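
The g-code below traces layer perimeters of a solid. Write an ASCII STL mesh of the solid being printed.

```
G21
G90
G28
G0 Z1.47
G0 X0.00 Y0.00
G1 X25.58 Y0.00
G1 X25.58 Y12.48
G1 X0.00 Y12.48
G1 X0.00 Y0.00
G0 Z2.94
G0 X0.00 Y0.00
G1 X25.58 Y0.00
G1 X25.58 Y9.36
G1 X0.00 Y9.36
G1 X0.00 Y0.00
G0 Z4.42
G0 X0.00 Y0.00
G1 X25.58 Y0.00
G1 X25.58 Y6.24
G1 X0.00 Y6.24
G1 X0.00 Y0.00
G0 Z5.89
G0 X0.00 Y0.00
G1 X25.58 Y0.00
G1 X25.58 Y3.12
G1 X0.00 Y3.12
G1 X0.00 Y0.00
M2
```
solid part
  facet normal 0.0000 0.0000 -1.0000
    outer loop
      vertex 25.58 15.60 0.00
      vertex 25.58 0.00 0.00
      vertex 0.00 0.00 0.00
    endloop
  endfacet
  facet normal 0.0000 0.0000 -1.0000
    outer loop
      vertex 0.00 15.60 0.00
      vertex 25.58 15.60 0.00
      vertex 0.00 0.00 0.00
    endloop
  endfacet
  facet normal 0.0000 -1.0000 0.0000
    outer loop
      vertex 0.00 0.00 0.00
      vertex 25.58 0.00 0.00
      vertex 25.58 0.00 7.36
    endloop
  endfacet
  facet normal 0.0000 -1.0000 0.0000
    outer loop
      vertex 0.00 0.00 0.00
      vertex 25.58 0.00 7.36
      vertex 0.00 0.00 7.36
    endloop
  endfacet
  facet normal 0.0000 0.4267 0.9044
    outer loop
      vertex 0.00 0.00 7.36
      vertex 25.58 0.00 7.36
      vertex 25.58 15.60 0.00
    endloop
  endfacet
  facet normal 0.0000 0.4267 0.9044
    outer loop
      vertex 0.00 0.00 7.36
      vertex 25.58 15.60 0.00
      vertex 0.00 15.60 0.00
    endloop
  endfacet
  facet normal -1.0000 0.0000 0.0000
    outer loop
      vertex 0.00 0.00 7.36
      vertex 0.00 15.60 0.00
      vertex 0.00 0.00 0.00
    endloop
  endfacet
  facet normal 1.0000 0.0000 0.0000
    outer loop
      vertex 25.58 0.00 0.00
      vertex 25.58 15.60 0.00
      vertex 25.58 0.00 7.36
    endloop
  endfacet
endsolid part

The G0 Z moves step by Δz≈1.47 mm. The G1 loops shrink linearly with z, so the solid tapers from its base footprint up to z≈7.36. Closing with a flat bottom cap and the tapered top and triangulating gives 8 facets — a wedge (ramp): 25.6 × 15.6 mm base, rising to 7.36 mm along the y=0 edge and sloping linearly to z=0 at y=15.6.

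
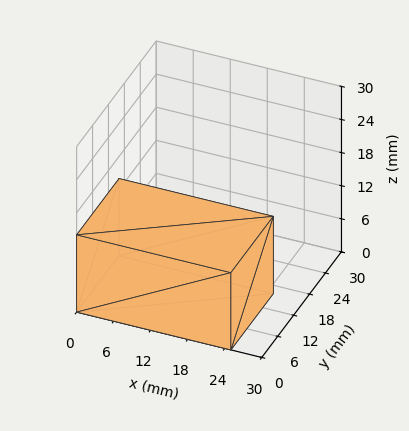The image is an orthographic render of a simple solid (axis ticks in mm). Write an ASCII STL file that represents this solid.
Reading the render: the shape is a rectangular box, roughly 25 × 16 mm footprint and 14 mm tall (dimensions read to the nearest mm from the axis ticks). For the STL, each face is triangulated and given an outward normal.

solid part
  facet normal 0.0000 0.0000 -1.0000
    outer loop
      vertex 25.000 16.000 0.000
      vertex 25.000 0.000 0.000
      vertex 0.000 0.000 0.000
    endloop
  endfacet
  facet normal 0.0000 0.0000 -1.0000
    outer loop
      vertex 0.000 16.000 0.000
      vertex 25.000 16.000 0.000
      vertex 0.000 0.000 0.000
    endloop
  endfacet
  facet normal 0.0000 0.0000 1.0000
    outer loop
      vertex 0.000 0.000 14.000
      vertex 25.000 0.000 14.000
      vertex 25.000 16.000 14.000
    endloop
  endfacet
  facet normal 0.0000 0.0000 1.0000
    outer loop
      vertex 0.000 0.000 14.000
      vertex 25.000 16.000 14.000
      vertex 0.000 16.000 14.000
    endloop
  endfacet
  facet normal 0.0000 -1.0000 0.0000
    outer loop
      vertex 0.000 0.000 0.000
      vertex 25.000 0.000 0.000
      vertex 25.000 0.000 14.000
    endloop
  endfacet
  facet normal 0.0000 -1.0000 0.0000
    outer loop
      vertex 0.000 0.000 0.000
      vertex 25.000 0.000 14.000
      vertex 0.000 0.000 14.000
    endloop
  endfacet
  facet normal 0.0000 1.0000 0.0000
    outer loop
      vertex 25.000 16.000 14.000
      vertex 25.000 16.000 0.000
      vertex 0.000 16.000 0.000
    endloop
  endfacet
  facet normal 0.0000 1.0000 0.0000
    outer loop
      vertex 0.000 16.000 14.000
      vertex 25.000 16.000 14.000
      vertex 0.000 16.000 0.000
    endloop
  endfacet
  facet normal -1.0000 0.0000 0.0000
    outer loop
      vertex 0.000 16.000 14.000
      vertex 0.000 16.000 0.000
      vertex 0.000 0.000 0.000
    endloop
  endfacet
  facet normal -1.0000 0.0000 0.0000
    outer loop
      vertex 0.000 0.000 14.000
      vertex 0.000 16.000 14.000
      vertex 0.000 0.000 0.000
    endloop
  endfacet
  facet normal 1.0000 0.0000 0.0000
    outer loop
      vertex 25.000 0.000 0.000
      vertex 25.000 16.000 0.000
      vertex 25.000 16.000 14.000
    endloop
  endfacet
  facet normal 1.0000 0.0000 0.0000
    outer loop
      vertex 25.000 0.000 0.000
      vertex 25.000 16.000 14.000
      vertex 25.000 0.000 14.000
    endloop
  endfacet
endsolid part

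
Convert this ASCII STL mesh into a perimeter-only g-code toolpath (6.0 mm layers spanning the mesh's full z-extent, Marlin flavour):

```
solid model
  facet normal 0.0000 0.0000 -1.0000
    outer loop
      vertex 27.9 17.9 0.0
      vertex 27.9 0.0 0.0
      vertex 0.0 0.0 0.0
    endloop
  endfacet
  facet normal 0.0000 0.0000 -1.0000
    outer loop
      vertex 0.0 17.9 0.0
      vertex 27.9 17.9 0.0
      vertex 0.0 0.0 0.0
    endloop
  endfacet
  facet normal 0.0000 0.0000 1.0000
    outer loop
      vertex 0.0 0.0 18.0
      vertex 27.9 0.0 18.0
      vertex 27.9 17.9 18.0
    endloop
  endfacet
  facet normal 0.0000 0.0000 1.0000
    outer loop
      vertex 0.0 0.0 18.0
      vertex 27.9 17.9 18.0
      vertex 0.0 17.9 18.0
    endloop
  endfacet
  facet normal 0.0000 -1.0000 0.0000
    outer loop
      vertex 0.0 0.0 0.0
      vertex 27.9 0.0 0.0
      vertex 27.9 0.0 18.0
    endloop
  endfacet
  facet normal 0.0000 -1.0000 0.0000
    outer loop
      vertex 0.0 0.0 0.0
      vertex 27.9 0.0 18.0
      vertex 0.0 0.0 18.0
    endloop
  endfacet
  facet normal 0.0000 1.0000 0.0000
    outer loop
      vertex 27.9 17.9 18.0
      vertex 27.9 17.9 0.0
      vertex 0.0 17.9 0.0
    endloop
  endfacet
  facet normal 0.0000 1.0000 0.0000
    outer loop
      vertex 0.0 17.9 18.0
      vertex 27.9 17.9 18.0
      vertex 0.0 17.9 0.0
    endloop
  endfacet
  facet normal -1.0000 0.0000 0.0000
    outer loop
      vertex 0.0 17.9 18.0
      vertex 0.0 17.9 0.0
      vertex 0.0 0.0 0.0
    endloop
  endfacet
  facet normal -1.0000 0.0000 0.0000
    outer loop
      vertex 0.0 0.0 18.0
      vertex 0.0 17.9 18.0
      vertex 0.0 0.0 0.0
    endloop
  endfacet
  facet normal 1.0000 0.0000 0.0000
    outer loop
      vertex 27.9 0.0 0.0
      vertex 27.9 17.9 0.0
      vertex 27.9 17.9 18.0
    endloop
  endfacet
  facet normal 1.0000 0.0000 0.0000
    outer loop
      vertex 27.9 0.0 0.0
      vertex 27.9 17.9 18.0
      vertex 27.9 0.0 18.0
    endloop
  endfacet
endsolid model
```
; perimeter-only toolpath
G21 ; units = mm
G90 ; absolute positioning
G28 ; home
; layer 1
G0 Z6.0
G0 X0.0 Y0.0
G1 X27.9 Y0.0
G1 X27.9 Y17.9
G1 X0.0 Y17.9
G1 X0.0 Y0.0
; layer 2
G0 Z12.0
G0 X0.0 Y0.0
G1 X27.9 Y0.0
G1 X27.9 Y17.9
G1 X0.0 Y17.9
G1 X0.0 Y0.0
; layer 3
G0 Z18.0
G0 X0.0 Y0.0
G1 X27.9 Y0.0
G1 X27.9 Y17.9
G1 X0.0 Y17.9
G1 X0.0 Y0.0
M2 ; end

The solid is a rectangular box, roughly 27.9 × 17.9 mm footprint and 18 mm tall. Slicing at Δz = 6.0 mm — 3 equal slices spanning the solid's height, so layer i sits at z = i·h/3 — gives 3 non-empty perimeters. Each is a 4-segment closed polygon; G0 lifts to the layer z and rapids to the start vertex, then G1 traces the edges.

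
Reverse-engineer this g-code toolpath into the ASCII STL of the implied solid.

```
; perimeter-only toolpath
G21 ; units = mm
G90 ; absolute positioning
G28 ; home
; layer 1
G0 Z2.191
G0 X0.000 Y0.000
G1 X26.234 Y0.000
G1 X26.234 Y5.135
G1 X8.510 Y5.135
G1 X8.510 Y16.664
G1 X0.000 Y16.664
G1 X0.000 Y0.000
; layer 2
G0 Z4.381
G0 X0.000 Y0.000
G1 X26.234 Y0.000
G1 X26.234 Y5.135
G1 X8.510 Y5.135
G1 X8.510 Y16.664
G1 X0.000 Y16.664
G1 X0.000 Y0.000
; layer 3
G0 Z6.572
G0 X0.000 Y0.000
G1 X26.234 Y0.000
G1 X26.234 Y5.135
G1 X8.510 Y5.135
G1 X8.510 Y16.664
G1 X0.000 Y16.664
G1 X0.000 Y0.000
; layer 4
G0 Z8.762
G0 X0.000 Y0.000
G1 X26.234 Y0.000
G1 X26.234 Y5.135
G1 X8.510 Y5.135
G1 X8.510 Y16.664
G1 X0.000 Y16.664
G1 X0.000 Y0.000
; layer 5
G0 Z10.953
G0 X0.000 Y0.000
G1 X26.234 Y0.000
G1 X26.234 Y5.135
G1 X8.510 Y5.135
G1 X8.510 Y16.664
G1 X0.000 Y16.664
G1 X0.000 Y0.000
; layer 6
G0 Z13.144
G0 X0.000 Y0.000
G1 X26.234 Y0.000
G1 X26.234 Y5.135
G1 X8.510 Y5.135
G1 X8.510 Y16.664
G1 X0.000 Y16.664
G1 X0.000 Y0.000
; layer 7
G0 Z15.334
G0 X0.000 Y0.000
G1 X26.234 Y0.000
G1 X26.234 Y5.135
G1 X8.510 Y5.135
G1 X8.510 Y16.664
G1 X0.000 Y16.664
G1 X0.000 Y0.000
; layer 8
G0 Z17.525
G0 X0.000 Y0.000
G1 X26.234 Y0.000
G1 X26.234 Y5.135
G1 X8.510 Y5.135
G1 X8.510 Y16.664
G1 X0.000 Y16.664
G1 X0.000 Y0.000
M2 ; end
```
solid part
  facet normal 0.0000 0.0000 -1.0000
    outer loop
      vertex 26.234 5.135 0.000
      vertex 26.234 0.000 0.000
      vertex 0.000 0.000 0.000
    endloop
  endfacet
  facet normal 0.0000 0.0000 -1.0000
    outer loop
      vertex 8.510 5.135 0.000
      vertex 26.234 5.135 0.000
      vertex 0.000 0.000 0.000
    endloop
  endfacet
  facet normal 0.0000 0.0000 -1.0000
    outer loop
      vertex 8.510 16.664 0.000
      vertex 8.510 5.135 0.000
      vertex 0.000 0.000 0.000
    endloop
  endfacet
  facet normal 0.0000 0.0000 -1.0000
    outer loop
      vertex 0.000 16.664 0.000
      vertex 8.510 16.664 0.000
      vertex 0.000 0.000 0.000
    endloop
  endfacet
  facet normal 0.0000 0.0000 1.0000
    outer loop
      vertex 0.000 0.000 17.525
      vertex 26.234 0.000 17.525
      vertex 26.234 5.135 17.525
    endloop
  endfacet
  facet normal 0.0000 0.0000 1.0000
    outer loop
      vertex 0.000 0.000 17.525
      vertex 26.234 5.135 17.525
      vertex 8.510 5.135 17.525
    endloop
  endfacet
  facet normal 0.0000 0.0000 1.0000
    outer loop
      vertex 0.000 0.000 17.525
      vertex 8.510 5.135 17.525
      vertex 8.510 16.664 17.525
    endloop
  endfacet
  facet normal 0.0000 0.0000 1.0000
    outer loop
      vertex 0.000 0.000 17.525
      vertex 8.510 16.664 17.525
      vertex 0.000 16.664 17.525
    endloop
  endfacet
  facet normal 0.0000 -1.0000 0.0000
    outer loop
      vertex 0.000 0.000 0.000
      vertex 26.234 0.000 0.000
      vertex 26.234 0.000 17.525
    endloop
  endfacet
  facet normal 0.0000 -1.0000 0.0000
    outer loop
      vertex 0.000 0.000 0.000
      vertex 26.234 0.000 17.525
      vertex 0.000 0.000 17.525
    endloop
  endfacet
  facet normal 1.0000 0.0000 0.0000
    outer loop
      vertex 26.234 0.000 0.000
      vertex 26.234 5.135 0.000
      vertex 26.234 5.135 17.525
    endloop
  endfacet
  facet normal 1.0000 0.0000 0.0000
    outer loop
      vertex 26.234 0.000 0.000
      vertex 26.234 5.135 17.525
      vertex 26.234 0.000 17.525
    endloop
  endfacet
  facet normal 0.0000 1.0000 0.0000
    outer loop
      vertex 26.234 5.135 0.000
      vertex 8.510 5.135 0.000
      vertex 8.510 5.135 17.525
    endloop
  endfacet
  facet normal 0.0000 1.0000 0.0000
    outer loop
      vertex 26.234 5.135 0.000
      vertex 8.510 5.135 17.525
      vertex 26.234 5.135 17.525
    endloop
  endfacet
  facet normal 1.0000 0.0000 0.0000
    outer loop
      vertex 8.510 5.135 0.000
      vertex 8.510 16.664 0.000
      vertex 8.510 16.664 17.525
    endloop
  endfacet
  facet normal 1.0000 0.0000 0.0000
    outer loop
      vertex 8.510 5.135 0.000
      vertex 8.510 16.664 17.525
      vertex 8.510 5.135 17.525
    endloop
  endfacet
  facet normal 0.0000 1.0000 0.0000
    outer loop
      vertex 8.510 16.664 0.000
      vertex 0.000 16.664 0.000
      vertex 0.000 16.664 17.525
    endloop
  endfacet
  facet normal 0.0000 1.0000 0.0000
    outer loop
      vertex 8.510 16.664 0.000
      vertex 0.000 16.664 17.525
      vertex 8.510 16.664 17.525
    endloop
  endfacet
  facet normal -1.0000 0.0000 0.0000
    outer loop
      vertex 0.000 16.664 0.000
      vertex 0.000 0.000 0.000
      vertex 0.000 0.000 17.525
    endloop
  endfacet
  facet normal -1.0000 0.0000 0.0000
    outer loop
      vertex 0.000 16.664 0.000
      vertex 0.000 0.000 17.525
      vertex 0.000 16.664 17.525
    endloop
  endfacet
endsolid part

The G0 Z moves step by Δz≈2.191 mm. Every layer's G1 loop is the same polygon, so the solid is a straight extrusion of it from z=0 to z≈17.5. Closing with flat bottom and top caps and triangulating gives 20 facets — an L-shaped prism: outer 26.2 × 16.7 mm, arm thicknesses ≈ 5.13 mm (horizontal) and 8.51 mm (vertical), extruded 17.5 mm in z.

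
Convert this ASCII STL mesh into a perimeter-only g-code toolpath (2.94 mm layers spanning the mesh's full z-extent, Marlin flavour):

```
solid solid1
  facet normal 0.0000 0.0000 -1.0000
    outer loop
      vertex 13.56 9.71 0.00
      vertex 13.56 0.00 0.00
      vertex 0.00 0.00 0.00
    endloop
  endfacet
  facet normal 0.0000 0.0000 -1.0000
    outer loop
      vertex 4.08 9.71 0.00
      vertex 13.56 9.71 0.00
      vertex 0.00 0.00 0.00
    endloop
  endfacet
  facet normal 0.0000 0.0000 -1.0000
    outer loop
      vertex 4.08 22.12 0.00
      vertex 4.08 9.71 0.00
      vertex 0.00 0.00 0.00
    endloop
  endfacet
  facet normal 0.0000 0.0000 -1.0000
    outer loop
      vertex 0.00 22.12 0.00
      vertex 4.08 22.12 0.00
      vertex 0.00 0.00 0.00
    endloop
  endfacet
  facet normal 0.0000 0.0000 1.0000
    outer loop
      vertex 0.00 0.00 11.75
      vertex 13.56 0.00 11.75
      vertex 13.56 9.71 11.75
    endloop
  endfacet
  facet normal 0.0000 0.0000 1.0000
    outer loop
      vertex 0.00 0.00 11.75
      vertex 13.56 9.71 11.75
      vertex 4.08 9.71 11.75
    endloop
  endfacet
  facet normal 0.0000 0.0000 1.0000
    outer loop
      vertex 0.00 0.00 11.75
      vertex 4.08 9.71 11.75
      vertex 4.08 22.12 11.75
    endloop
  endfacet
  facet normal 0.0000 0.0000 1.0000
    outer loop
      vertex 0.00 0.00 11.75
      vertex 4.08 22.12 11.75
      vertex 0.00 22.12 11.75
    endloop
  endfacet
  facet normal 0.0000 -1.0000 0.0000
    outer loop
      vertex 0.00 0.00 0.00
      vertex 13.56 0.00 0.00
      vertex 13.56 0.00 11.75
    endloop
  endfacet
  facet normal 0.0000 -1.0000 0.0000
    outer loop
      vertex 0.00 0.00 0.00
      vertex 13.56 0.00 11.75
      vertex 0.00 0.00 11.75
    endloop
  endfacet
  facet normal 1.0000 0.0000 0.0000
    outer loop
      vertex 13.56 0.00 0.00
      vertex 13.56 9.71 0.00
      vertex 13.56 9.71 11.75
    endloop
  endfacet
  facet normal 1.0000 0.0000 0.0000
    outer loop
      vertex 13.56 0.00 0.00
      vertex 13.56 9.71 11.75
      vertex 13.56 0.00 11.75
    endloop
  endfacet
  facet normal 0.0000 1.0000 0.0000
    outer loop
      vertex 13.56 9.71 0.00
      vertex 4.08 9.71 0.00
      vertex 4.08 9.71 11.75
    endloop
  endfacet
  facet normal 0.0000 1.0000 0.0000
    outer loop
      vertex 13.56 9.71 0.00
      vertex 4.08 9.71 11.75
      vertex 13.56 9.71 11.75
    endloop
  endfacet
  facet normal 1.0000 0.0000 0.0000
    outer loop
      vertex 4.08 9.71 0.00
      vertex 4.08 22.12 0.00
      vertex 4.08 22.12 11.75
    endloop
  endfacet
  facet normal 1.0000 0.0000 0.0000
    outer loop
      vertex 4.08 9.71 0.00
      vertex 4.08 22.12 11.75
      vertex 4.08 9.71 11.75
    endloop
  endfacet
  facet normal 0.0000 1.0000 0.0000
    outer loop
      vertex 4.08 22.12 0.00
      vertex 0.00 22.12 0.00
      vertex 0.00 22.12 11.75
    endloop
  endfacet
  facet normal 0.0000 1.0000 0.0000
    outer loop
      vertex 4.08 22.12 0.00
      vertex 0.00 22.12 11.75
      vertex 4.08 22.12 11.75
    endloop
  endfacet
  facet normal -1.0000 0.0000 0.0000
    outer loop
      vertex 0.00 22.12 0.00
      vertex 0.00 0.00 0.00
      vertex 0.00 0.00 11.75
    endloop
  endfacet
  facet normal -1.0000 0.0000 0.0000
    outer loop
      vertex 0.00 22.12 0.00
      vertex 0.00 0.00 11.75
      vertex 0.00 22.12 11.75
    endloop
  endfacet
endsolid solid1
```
; perimeter-only toolpath
G21 ; units = mm
G90 ; absolute positioning
G28 ; home
; layer 1
G0 Z2.94
G0 X0.00 Y0.00
G1 X13.56 Y0.00
G1 X13.56 Y9.71
G1 X4.08 Y9.71
G1 X4.08 Y22.12
G1 X0.00 Y22.12
G1 X0.00 Y0.00
; layer 2
G0 Z5.88
G0 X0.00 Y0.00
G1 X13.56 Y0.00
G1 X13.56 Y9.71
G1 X4.08 Y9.71
G1 X4.08 Y22.12
G1 X0.00 Y22.12
G1 X0.00 Y0.00
; layer 3
G0 Z8.81
G0 X0.00 Y0.00
G1 X13.56 Y0.00
G1 X13.56 Y9.71
G1 X4.08 Y9.71
G1 X4.08 Y22.12
G1 X0.00 Y22.12
G1 X0.00 Y0.00
; layer 4
G0 Z11.75
G0 X0.00 Y0.00
G1 X13.56 Y0.00
G1 X13.56 Y9.71
G1 X4.08 Y9.71
G1 X4.08 Y22.12
G1 X0.00 Y22.12
G1 X0.00 Y0.00
M2 ; end

The solid is an L-shaped prism: outer 13.6 × 22.1 mm, arm thicknesses ≈ 9.71 mm (horizontal) and 4.08 mm (vertical), extruded 11.8 mm in z. Slicing at Δz = 2.94 mm — 4 equal slices spanning the solid's height, so layer i sits at z = i·h/4 — gives 4 non-empty perimeters. Each is a 6-segment closed polygon; G0 lifts to the layer z and rapids to the start vertex, then G1 traces the edges.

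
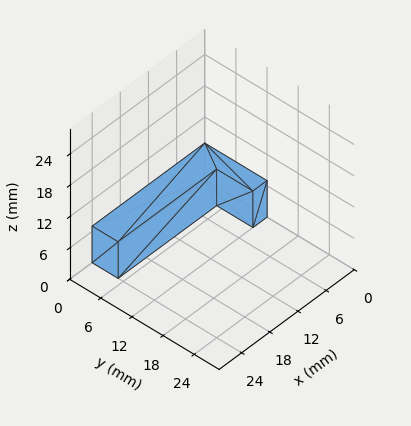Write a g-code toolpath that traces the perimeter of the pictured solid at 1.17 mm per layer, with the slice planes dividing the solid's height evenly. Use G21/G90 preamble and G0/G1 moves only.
Reading the render: the shape is an L-shaped prism: outer 24 × 12 mm, arm thicknesses ≈ 5 mm (horizontal) and 3 mm (vertical), extruded 7 mm in z (dimensions read to the nearest mm from the axis ticks). For the g-code, the solid's height is divided into equal slices at the stated Δz and each level perimeter traced with G1 moves after a G0 lift.

; perimeter-only toolpath
G21 ; units = mm
G90 ; absolute positioning
G28 ; home
; layer 1
G0 Z1.17
G0 X0.00 Y0.00
G1 X24.00 Y0.00
G1 X24.00 Y5.00
G1 X3.00 Y5.00
G1 X3.00 Y12.00
G1 X0.00 Y12.00
G1 X0.00 Y0.00
; layer 2
G0 Z2.33
G0 X0.00 Y0.00
G1 X24.00 Y0.00
G1 X24.00 Y5.00
G1 X3.00 Y5.00
G1 X3.00 Y12.00
G1 X0.00 Y12.00
G1 X0.00 Y0.00
; layer 3
G0 Z3.50
G0 X0.00 Y0.00
G1 X24.00 Y0.00
G1 X24.00 Y5.00
G1 X3.00 Y5.00
G1 X3.00 Y12.00
G1 X0.00 Y12.00
G1 X0.00 Y0.00
; layer 4
G0 Z4.67
G0 X0.00 Y0.00
G1 X24.00 Y0.00
G1 X24.00 Y5.00
G1 X3.00 Y5.00
G1 X3.00 Y12.00
G1 X0.00 Y12.00
G1 X0.00 Y0.00
; layer 5
G0 Z5.83
G0 X0.00 Y0.00
G1 X24.00 Y0.00
G1 X24.00 Y5.00
G1 X3.00 Y5.00
G1 X3.00 Y12.00
G1 X0.00 Y12.00
G1 X0.00 Y0.00
; layer 6
G0 Z7.00
G0 X0.00 Y0.00
G1 X24.00 Y0.00
G1 X24.00 Y5.00
G1 X3.00 Y5.00
G1 X3.00 Y12.00
G1 X0.00 Y12.00
G1 X0.00 Y0.00
M2 ; end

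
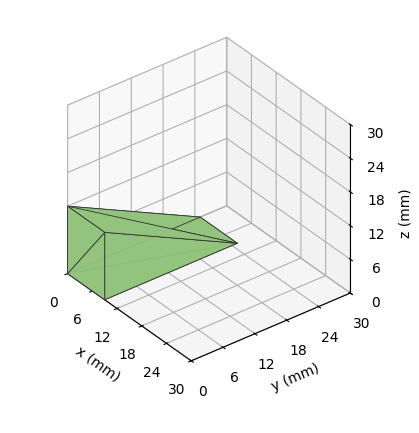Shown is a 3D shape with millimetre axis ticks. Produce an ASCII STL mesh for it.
Reading the render: the shape is a wedge (ramp): 9 × 25 mm base, rising to 12 mm along the y=0 edge and sloping linearly to z=0 at y=25 (dimensions read to the nearest mm from the axis ticks). For the STL, each face is triangulated and given an outward normal.

solid part
  facet normal 0.0000 0.0000 -1.0000
    outer loop
      vertex 9.00 25.00 0.00
      vertex 9.00 0.00 0.00
      vertex 0.00 0.00 0.00
    endloop
  endfacet
  facet normal 0.0000 0.0000 -1.0000
    outer loop
      vertex 0.00 25.00 0.00
      vertex 9.00 25.00 0.00
      vertex 0.00 0.00 0.00
    endloop
  endfacet
  facet normal 0.0000 -1.0000 0.0000
    outer loop
      vertex 0.00 0.00 0.00
      vertex 9.00 0.00 0.00
      vertex 9.00 0.00 12.00
    endloop
  endfacet
  facet normal 0.0000 -1.0000 0.0000
    outer loop
      vertex 0.00 0.00 0.00
      vertex 9.00 0.00 12.00
      vertex 0.00 0.00 12.00
    endloop
  endfacet
  facet normal 0.0000 0.4327 0.9015
    outer loop
      vertex 0.00 0.00 12.00
      vertex 9.00 0.00 12.00
      vertex 9.00 25.00 0.00
    endloop
  endfacet
  facet normal 0.0000 0.4327 0.9015
    outer loop
      vertex 0.00 0.00 12.00
      vertex 9.00 25.00 0.00
      vertex 0.00 25.00 0.00
    endloop
  endfacet
  facet normal -1.0000 0.0000 0.0000
    outer loop
      vertex 0.00 0.00 12.00
      vertex 0.00 25.00 0.00
      vertex 0.00 0.00 0.00
    endloop
  endfacet
  facet normal 1.0000 0.0000 0.0000
    outer loop
      vertex 9.00 0.00 0.00
      vertex 9.00 25.00 0.00
      vertex 9.00 0.00 12.00
    endloop
  endfacet
endsolid part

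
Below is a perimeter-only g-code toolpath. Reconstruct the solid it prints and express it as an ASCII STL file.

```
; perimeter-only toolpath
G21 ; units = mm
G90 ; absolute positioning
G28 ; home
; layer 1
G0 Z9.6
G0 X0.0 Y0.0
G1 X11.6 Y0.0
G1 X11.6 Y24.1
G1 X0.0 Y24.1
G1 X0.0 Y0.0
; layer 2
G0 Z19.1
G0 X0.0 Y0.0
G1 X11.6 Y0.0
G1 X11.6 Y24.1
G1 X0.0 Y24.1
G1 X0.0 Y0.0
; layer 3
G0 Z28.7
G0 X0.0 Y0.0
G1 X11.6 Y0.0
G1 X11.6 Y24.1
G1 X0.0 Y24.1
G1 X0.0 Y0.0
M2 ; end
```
solid part
  facet normal 0.0000 0.0000 -1.0000
    outer loop
      vertex 11.6 24.1 0.0
      vertex 11.6 0.0 0.0
      vertex 0.0 0.0 0.0
    endloop
  endfacet
  facet normal 0.0000 0.0000 -1.0000
    outer loop
      vertex 0.0 24.1 0.0
      vertex 11.6 24.1 0.0
      vertex 0.0 0.0 0.0
    endloop
  endfacet
  facet normal 0.0000 0.0000 1.0000
    outer loop
      vertex 0.0 0.0 28.7
      vertex 11.6 0.0 28.7
      vertex 11.6 24.1 28.7
    endloop
  endfacet
  facet normal 0.0000 0.0000 1.0000
    outer loop
      vertex 0.0 0.0 28.7
      vertex 11.6 24.1 28.7
      vertex 0.0 24.1 28.7
    endloop
  endfacet
  facet normal 0.0000 -1.0000 0.0000
    outer loop
      vertex 0.0 0.0 0.0
      vertex 11.6 0.0 0.0
      vertex 11.6 0.0 28.7
    endloop
  endfacet
  facet normal 0.0000 -1.0000 0.0000
    outer loop
      vertex 0.0 0.0 0.0
      vertex 11.6 0.0 28.7
      vertex 0.0 0.0 28.7
    endloop
  endfacet
  facet normal 0.0000 1.0000 0.0000
    outer loop
      vertex 11.6 24.1 28.7
      vertex 11.6 24.1 0.0
      vertex 0.0 24.1 0.0
    endloop
  endfacet
  facet normal 0.0000 1.0000 0.0000
    outer loop
      vertex 0.0 24.1 28.7
      vertex 11.6 24.1 28.7
      vertex 0.0 24.1 0.0
    endloop
  endfacet
  facet normal -1.0000 0.0000 0.0000
    outer loop
      vertex 0.0 24.1 28.7
      vertex 0.0 24.1 0.0
      vertex 0.0 0.0 0.0
    endloop
  endfacet
  facet normal -1.0000 0.0000 0.0000
    outer loop
      vertex 0.0 0.0 28.7
      vertex 0.0 24.1 28.7
      vertex 0.0 0.0 0.0
    endloop
  endfacet
  facet normal 1.0000 0.0000 0.0000
    outer loop
      vertex 11.6 0.0 0.0
      vertex 11.6 24.1 0.0
      vertex 11.6 24.1 28.7
    endloop
  endfacet
  facet normal 1.0000 0.0000 0.0000
    outer loop
      vertex 11.6 0.0 0.0
      vertex 11.6 24.1 28.7
      vertex 11.6 0.0 28.7
    endloop
  endfacet
endsolid part

The G0 Z moves step by Δz≈9.6 mm. Every layer's G1 loop is the same polygon, so the solid is a straight extrusion of it from z=0 to z≈28.7. Closing with flat bottom and top caps and triangulating gives 12 facets — a rectangular box, roughly 11.6 × 24.1 mm footprint and 28.7 mm tall.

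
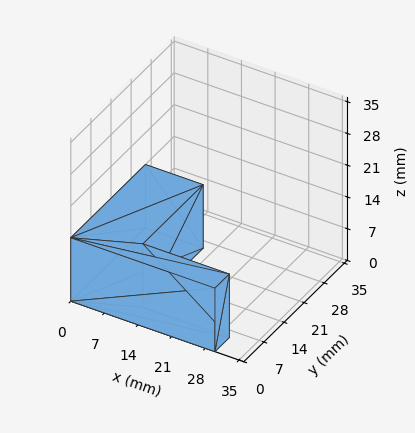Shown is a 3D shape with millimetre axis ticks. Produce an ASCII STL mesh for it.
Reading the render: the shape is an L-shaped prism: outer 30 × 26 mm, arm thicknesses ≈ 5 mm (horizontal) and 12 mm (vertical), extruded 14 mm in z (dimensions read to the nearest mm from the axis ticks). For the STL, each face is triangulated and given an outward normal.

solid part
  facet normal 0.0000 0.0000 -1.0000
    outer loop
      vertex 30.0 5.0 0.0
      vertex 30.0 0.0 0.0
      vertex 0.0 0.0 0.0
    endloop
  endfacet
  facet normal 0.0000 0.0000 -1.0000
    outer loop
      vertex 12.0 5.0 0.0
      vertex 30.0 5.0 0.0
      vertex 0.0 0.0 0.0
    endloop
  endfacet
  facet normal 0.0000 0.0000 -1.0000
    outer loop
      vertex 12.0 26.0 0.0
      vertex 12.0 5.0 0.0
      vertex 0.0 0.0 0.0
    endloop
  endfacet
  facet normal 0.0000 0.0000 -1.0000
    outer loop
      vertex 0.0 26.0 0.0
      vertex 12.0 26.0 0.0
      vertex 0.0 0.0 0.0
    endloop
  endfacet
  facet normal 0.0000 0.0000 1.0000
    outer loop
      vertex 0.0 0.0 14.0
      vertex 30.0 0.0 14.0
      vertex 30.0 5.0 14.0
    endloop
  endfacet
  facet normal 0.0000 0.0000 1.0000
    outer loop
      vertex 0.0 0.0 14.0
      vertex 30.0 5.0 14.0
      vertex 12.0 5.0 14.0
    endloop
  endfacet
  facet normal 0.0000 0.0000 1.0000
    outer loop
      vertex 0.0 0.0 14.0
      vertex 12.0 5.0 14.0
      vertex 12.0 26.0 14.0
    endloop
  endfacet
  facet normal 0.0000 0.0000 1.0000
    outer loop
      vertex 0.0 0.0 14.0
      vertex 12.0 26.0 14.0
      vertex 0.0 26.0 14.0
    endloop
  endfacet
  facet normal 0.0000 -1.0000 0.0000
    outer loop
      vertex 0.0 0.0 0.0
      vertex 30.0 0.0 0.0
      vertex 30.0 0.0 14.0
    endloop
  endfacet
  facet normal 0.0000 -1.0000 0.0000
    outer loop
      vertex 0.0 0.0 0.0
      vertex 30.0 0.0 14.0
      vertex 0.0 0.0 14.0
    endloop
  endfacet
  facet normal 1.0000 0.0000 0.0000
    outer loop
      vertex 30.0 0.0 0.0
      vertex 30.0 5.0 0.0
      vertex 30.0 5.0 14.0
    endloop
  endfacet
  facet normal 1.0000 0.0000 0.0000
    outer loop
      vertex 30.0 0.0 0.0
      vertex 30.0 5.0 14.0
      vertex 30.0 0.0 14.0
    endloop
  endfacet
  facet normal 0.0000 1.0000 0.0000
    outer loop
      vertex 30.0 5.0 0.0
      vertex 12.0 5.0 0.0
      vertex 12.0 5.0 14.0
    endloop
  endfacet
  facet normal 0.0000 1.0000 0.0000
    outer loop
      vertex 30.0 5.0 0.0
      vertex 12.0 5.0 14.0
      vertex 30.0 5.0 14.0
    endloop
  endfacet
  facet normal 1.0000 0.0000 0.0000
    outer loop
      vertex 12.0 5.0 0.0
      vertex 12.0 26.0 0.0
      vertex 12.0 26.0 14.0
    endloop
  endfacet
  facet normal 1.0000 0.0000 0.0000
    outer loop
      vertex 12.0 5.0 0.0
      vertex 12.0 26.0 14.0
      vertex 12.0 5.0 14.0
    endloop
  endfacet
  facet normal 0.0000 1.0000 0.0000
    outer loop
      vertex 12.0 26.0 0.0
      vertex 0.0 26.0 0.0
      vertex 0.0 26.0 14.0
    endloop
  endfacet
  facet normal 0.0000 1.0000 0.0000
    outer loop
      vertex 12.0 26.0 0.0
      vertex 0.0 26.0 14.0
      vertex 12.0 26.0 14.0
    endloop
  endfacet
  facet normal -1.0000 0.0000 0.0000
    outer loop
      vertex 0.0 26.0 0.0
      vertex 0.0 0.0 0.0
      vertex 0.0 0.0 14.0
    endloop
  endfacet
  facet normal -1.0000 0.0000 0.0000
    outer loop
      vertex 0.0 26.0 0.0
      vertex 0.0 0.0 14.0
      vertex 0.0 26.0 14.0
    endloop
  endfacet
endsolid part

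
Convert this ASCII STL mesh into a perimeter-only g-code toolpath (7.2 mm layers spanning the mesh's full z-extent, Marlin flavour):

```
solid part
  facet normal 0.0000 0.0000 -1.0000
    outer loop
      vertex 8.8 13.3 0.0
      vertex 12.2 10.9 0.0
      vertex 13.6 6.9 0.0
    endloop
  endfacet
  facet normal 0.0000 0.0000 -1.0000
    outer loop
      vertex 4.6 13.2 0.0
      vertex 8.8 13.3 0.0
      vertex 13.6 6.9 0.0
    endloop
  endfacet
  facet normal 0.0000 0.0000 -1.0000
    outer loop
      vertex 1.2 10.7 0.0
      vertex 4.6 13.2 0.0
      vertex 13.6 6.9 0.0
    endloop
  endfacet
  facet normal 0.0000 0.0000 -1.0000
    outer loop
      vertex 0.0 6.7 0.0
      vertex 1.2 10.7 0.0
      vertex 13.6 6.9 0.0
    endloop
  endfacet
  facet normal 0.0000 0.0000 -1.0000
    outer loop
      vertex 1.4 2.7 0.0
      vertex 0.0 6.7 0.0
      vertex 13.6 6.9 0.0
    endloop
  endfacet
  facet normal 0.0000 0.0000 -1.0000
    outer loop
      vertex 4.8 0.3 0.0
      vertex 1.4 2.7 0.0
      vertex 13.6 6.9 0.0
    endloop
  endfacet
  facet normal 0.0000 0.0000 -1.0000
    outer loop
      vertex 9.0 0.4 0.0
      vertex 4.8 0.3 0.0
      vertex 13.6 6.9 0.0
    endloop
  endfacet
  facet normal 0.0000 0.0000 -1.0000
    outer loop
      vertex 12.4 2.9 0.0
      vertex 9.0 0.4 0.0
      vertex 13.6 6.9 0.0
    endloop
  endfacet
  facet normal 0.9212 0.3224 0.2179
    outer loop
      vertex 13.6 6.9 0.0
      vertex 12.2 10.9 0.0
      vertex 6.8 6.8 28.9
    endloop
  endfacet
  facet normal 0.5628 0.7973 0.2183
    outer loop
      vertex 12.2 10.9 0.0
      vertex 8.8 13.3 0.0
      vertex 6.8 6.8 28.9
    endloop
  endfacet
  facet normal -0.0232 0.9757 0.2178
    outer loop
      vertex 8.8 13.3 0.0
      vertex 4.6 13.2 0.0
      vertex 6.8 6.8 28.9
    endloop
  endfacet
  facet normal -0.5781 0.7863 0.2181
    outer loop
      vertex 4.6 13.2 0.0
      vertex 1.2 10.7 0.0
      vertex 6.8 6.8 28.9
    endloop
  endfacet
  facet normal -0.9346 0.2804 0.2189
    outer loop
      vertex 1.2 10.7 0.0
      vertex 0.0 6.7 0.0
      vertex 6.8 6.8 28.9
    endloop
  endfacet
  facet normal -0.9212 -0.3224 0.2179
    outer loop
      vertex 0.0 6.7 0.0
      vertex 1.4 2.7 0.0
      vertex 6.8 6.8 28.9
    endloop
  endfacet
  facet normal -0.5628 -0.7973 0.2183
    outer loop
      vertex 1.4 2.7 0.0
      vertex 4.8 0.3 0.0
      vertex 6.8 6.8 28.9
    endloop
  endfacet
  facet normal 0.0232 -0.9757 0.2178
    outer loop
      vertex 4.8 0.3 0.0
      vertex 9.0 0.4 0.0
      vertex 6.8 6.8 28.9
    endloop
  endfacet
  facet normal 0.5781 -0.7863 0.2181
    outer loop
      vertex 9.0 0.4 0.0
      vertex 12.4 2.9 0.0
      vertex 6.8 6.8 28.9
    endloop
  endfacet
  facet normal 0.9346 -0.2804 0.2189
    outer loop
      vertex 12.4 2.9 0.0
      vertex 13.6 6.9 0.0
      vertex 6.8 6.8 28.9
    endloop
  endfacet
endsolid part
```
; perimeter-only toolpath
G21 ; units = mm
G90 ; absolute positioning
G28 ; home
; layer 1
G0 Z7.2
G0 X11.9 Y6.9
G1 X10.8 Y9.9
G1 X8.3 Y11.7
G1 X5.1 Y11.6
G1 X2.6 Y9.7
G1 X1.7 Y6.7
G1 X2.8 Y3.7
G1 X5.3 Y1.9
G1 X8.4 Y2.0
G1 X11.0 Y3.9
G1 X11.9 Y6.9
; layer 2
G0 Z14.4
G0 X10.2 Y6.8
G1 X9.5 Y8.8
G1 X7.8 Y10.1
G1 X5.7 Y10.0
G1 X4.0 Y8.8
G1 X3.4 Y6.8
G1 X4.1 Y4.8
G1 X5.8 Y3.5
G1 X7.9 Y3.6
G1 X9.6 Y4.8
G1 X10.2 Y6.8
; layer 3
G0 Z21.7
G0 X8.5 Y6.8
G1 X8.2 Y7.8
G1 X7.3 Y8.4
G1 X6.2 Y8.4
G1 X5.4 Y7.8
G1 X5.1 Y6.8
G1 X5.4 Y5.8
G1 X6.3 Y5.2
G1 X7.3 Y5.2
G1 X8.2 Y5.8
G1 X8.5 Y6.8
M2 ; end

The solid is a regular 10-sided pyramid, base circumscribed radius ≈ 6.8 mm, apex at z ≈ 28.9 mm. Slicing at Δz = 7.2 mm — 4 equal slices spanning the solid's height, so layer i sits at z = i·h/4 — gives 3 non-empty perimeters. Each is a 10-segment closed polygon; G0 lifts to the layer z and rapids to the start vertex, then G1 traces the edges. The cross-section shrinks linearly with z (the slice at the apex is degenerate and omitted).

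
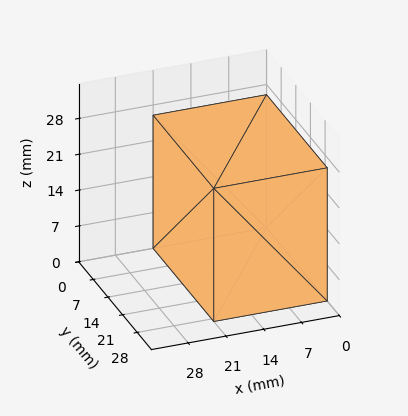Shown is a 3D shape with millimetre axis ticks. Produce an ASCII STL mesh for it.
Reading the render: the shape is a rectangular box, roughly 21 × 29 mm footprint and 26 mm tall (dimensions read to the nearest mm from the axis ticks). For the STL, each face is triangulated and given an outward normal.

solid part
  facet normal 0.0000 0.0000 -1.0000
    outer loop
      vertex 21.0 29.0 0.0
      vertex 21.0 0.0 0.0
      vertex 0.0 0.0 0.0
    endloop
  endfacet
  facet normal 0.0000 0.0000 -1.0000
    outer loop
      vertex 0.0 29.0 0.0
      vertex 21.0 29.0 0.0
      vertex 0.0 0.0 0.0
    endloop
  endfacet
  facet normal 0.0000 0.0000 1.0000
    outer loop
      vertex 0.0 0.0 26.0
      vertex 21.0 0.0 26.0
      vertex 21.0 29.0 26.0
    endloop
  endfacet
  facet normal 0.0000 0.0000 1.0000
    outer loop
      vertex 0.0 0.0 26.0
      vertex 21.0 29.0 26.0
      vertex 0.0 29.0 26.0
    endloop
  endfacet
  facet normal 0.0000 -1.0000 0.0000
    outer loop
      vertex 0.0 0.0 0.0
      vertex 21.0 0.0 0.0
      vertex 21.0 0.0 26.0
    endloop
  endfacet
  facet normal 0.0000 -1.0000 0.0000
    outer loop
      vertex 0.0 0.0 0.0
      vertex 21.0 0.0 26.0
      vertex 0.0 0.0 26.0
    endloop
  endfacet
  facet normal 0.0000 1.0000 0.0000
    outer loop
      vertex 21.0 29.0 26.0
      vertex 21.0 29.0 0.0
      vertex 0.0 29.0 0.0
    endloop
  endfacet
  facet normal 0.0000 1.0000 0.0000
    outer loop
      vertex 0.0 29.0 26.0
      vertex 21.0 29.0 26.0
      vertex 0.0 29.0 0.0
    endloop
  endfacet
  facet normal -1.0000 0.0000 0.0000
    outer loop
      vertex 0.0 29.0 26.0
      vertex 0.0 29.0 0.0
      vertex 0.0 0.0 0.0
    endloop
  endfacet
  facet normal -1.0000 0.0000 0.0000
    outer loop
      vertex 0.0 0.0 26.0
      vertex 0.0 29.0 26.0
      vertex 0.0 0.0 0.0
    endloop
  endfacet
  facet normal 1.0000 0.0000 0.0000
    outer loop
      vertex 21.0 0.0 0.0
      vertex 21.0 29.0 0.0
      vertex 21.0 29.0 26.0
    endloop
  endfacet
  facet normal 1.0000 0.0000 0.0000
    outer loop
      vertex 21.0 0.0 0.0
      vertex 21.0 29.0 26.0
      vertex 21.0 0.0 26.0
    endloop
  endfacet
endsolid part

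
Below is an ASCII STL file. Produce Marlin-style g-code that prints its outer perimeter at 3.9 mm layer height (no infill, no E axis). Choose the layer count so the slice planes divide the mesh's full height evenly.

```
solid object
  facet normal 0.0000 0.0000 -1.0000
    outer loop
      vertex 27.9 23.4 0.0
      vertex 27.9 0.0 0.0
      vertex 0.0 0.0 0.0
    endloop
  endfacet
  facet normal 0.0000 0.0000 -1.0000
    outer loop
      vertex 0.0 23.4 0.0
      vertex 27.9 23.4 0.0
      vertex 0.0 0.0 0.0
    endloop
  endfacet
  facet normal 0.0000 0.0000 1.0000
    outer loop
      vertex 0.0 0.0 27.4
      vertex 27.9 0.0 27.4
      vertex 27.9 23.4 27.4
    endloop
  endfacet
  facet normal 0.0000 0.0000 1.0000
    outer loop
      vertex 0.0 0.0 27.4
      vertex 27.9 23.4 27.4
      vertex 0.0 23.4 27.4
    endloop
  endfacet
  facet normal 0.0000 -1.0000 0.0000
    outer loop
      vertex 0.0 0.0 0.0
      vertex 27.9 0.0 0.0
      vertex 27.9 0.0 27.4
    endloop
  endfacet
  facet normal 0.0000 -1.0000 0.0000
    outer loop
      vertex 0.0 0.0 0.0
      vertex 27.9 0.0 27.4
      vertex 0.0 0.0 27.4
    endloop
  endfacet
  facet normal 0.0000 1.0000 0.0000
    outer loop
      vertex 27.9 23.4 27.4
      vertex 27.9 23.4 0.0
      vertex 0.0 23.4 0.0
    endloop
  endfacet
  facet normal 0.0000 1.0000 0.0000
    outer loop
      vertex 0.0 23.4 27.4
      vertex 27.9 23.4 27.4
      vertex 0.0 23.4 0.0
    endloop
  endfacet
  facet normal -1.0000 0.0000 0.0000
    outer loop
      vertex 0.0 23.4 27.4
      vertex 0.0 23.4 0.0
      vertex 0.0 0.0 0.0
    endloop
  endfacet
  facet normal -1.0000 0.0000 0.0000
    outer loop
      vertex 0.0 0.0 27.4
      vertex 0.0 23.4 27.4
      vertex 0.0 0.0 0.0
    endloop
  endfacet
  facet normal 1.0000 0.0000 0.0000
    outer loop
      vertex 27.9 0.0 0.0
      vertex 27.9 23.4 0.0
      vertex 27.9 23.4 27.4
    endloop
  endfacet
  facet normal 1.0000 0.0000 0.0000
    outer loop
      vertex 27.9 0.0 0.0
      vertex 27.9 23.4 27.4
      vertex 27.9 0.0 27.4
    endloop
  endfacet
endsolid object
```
; perimeter-only toolpath
G21 ; units = mm
G90 ; absolute positioning
G28 ; home
; layer 1
G0 Z3.9
G0 X0.0 Y0.0
G1 X27.9 Y0.0
G1 X27.9 Y23.4
G1 X0.0 Y23.4
G1 X0.0 Y0.0
; layer 2
G0 Z7.8
G0 X0.0 Y0.0
G1 X27.9 Y0.0
G1 X27.9 Y23.4
G1 X0.0 Y23.4
G1 X0.0 Y0.0
; layer 3
G0 Z11.7
G0 X0.0 Y0.0
G1 X27.9 Y0.0
G1 X27.9 Y23.4
G1 X0.0 Y23.4
G1 X0.0 Y0.0
; layer 4
G0 Z15.7
G0 X0.0 Y0.0
G1 X27.9 Y0.0
G1 X27.9 Y23.4
G1 X0.0 Y23.4
G1 X0.0 Y0.0
; layer 5
G0 Z19.6
G0 X0.0 Y0.0
G1 X27.9 Y0.0
G1 X27.9 Y23.4
G1 X0.0 Y23.4
G1 X0.0 Y0.0
; layer 6
G0 Z23.5
G0 X0.0 Y0.0
G1 X27.9 Y0.0
G1 X27.9 Y23.4
G1 X0.0 Y23.4
G1 X0.0 Y0.0
; layer 7
G0 Z27.4
G0 X0.0 Y0.0
G1 X27.9 Y0.0
G1 X27.9 Y23.4
G1 X0.0 Y23.4
G1 X0.0 Y0.0
M2 ; end

The solid is a rectangular box, roughly 27.9 × 23.4 mm footprint and 27.4 mm tall. Slicing at Δz = 3.9 mm — 7 equal slices spanning the solid's height, so layer i sits at z = i·h/7 — gives 7 non-empty perimeters. Each is a 4-segment closed polygon; G0 lifts to the layer z and rapids to the start vertex, then G1 traces the edges.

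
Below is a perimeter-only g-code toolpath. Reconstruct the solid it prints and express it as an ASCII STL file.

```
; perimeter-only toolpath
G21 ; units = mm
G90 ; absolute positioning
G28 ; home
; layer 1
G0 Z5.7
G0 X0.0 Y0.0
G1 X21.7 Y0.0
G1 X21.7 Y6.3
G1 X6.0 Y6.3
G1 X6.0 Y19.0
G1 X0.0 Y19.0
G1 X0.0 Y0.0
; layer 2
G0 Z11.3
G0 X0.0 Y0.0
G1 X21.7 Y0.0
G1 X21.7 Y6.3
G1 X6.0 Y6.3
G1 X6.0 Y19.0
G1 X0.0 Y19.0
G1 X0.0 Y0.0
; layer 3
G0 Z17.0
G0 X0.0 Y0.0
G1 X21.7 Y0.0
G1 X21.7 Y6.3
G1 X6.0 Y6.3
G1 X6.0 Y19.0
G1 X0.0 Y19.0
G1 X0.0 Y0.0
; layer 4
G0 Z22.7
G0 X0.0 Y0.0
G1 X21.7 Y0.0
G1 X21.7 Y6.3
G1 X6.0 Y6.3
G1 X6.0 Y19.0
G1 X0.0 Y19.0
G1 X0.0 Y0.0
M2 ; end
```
solid part
  facet normal 0.0000 0.0000 -1.0000
    outer loop
      vertex 21.7 6.3 0.0
      vertex 21.7 0.0 0.0
      vertex 0.0 0.0 0.0
    endloop
  endfacet
  facet normal 0.0000 0.0000 -1.0000
    outer loop
      vertex 6.0 6.3 0.0
      vertex 21.7 6.3 0.0
      vertex 0.0 0.0 0.0
    endloop
  endfacet
  facet normal 0.0000 0.0000 -1.0000
    outer loop
      vertex 6.0 19.0 0.0
      vertex 6.0 6.3 0.0
      vertex 0.0 0.0 0.0
    endloop
  endfacet
  facet normal 0.0000 0.0000 -1.0000
    outer loop
      vertex 0.0 19.0 0.0
      vertex 6.0 19.0 0.0
      vertex 0.0 0.0 0.0
    endloop
  endfacet
  facet normal 0.0000 0.0000 1.0000
    outer loop
      vertex 0.0 0.0 22.7
      vertex 21.7 0.0 22.7
      vertex 21.7 6.3 22.7
    endloop
  endfacet
  facet normal 0.0000 0.0000 1.0000
    outer loop
      vertex 0.0 0.0 22.7
      vertex 21.7 6.3 22.7
      vertex 6.0 6.3 22.7
    endloop
  endfacet
  facet normal 0.0000 0.0000 1.0000
    outer loop
      vertex 0.0 0.0 22.7
      vertex 6.0 6.3 22.7
      vertex 6.0 19.0 22.7
    endloop
  endfacet
  facet normal 0.0000 0.0000 1.0000
    outer loop
      vertex 0.0 0.0 22.7
      vertex 6.0 19.0 22.7
      vertex 0.0 19.0 22.7
    endloop
  endfacet
  facet normal 0.0000 -1.0000 0.0000
    outer loop
      vertex 0.0 0.0 0.0
      vertex 21.7 0.0 0.0
      vertex 21.7 0.0 22.7
    endloop
  endfacet
  facet normal 0.0000 -1.0000 0.0000
    outer loop
      vertex 0.0 0.0 0.0
      vertex 21.7 0.0 22.7
      vertex 0.0 0.0 22.7
    endloop
  endfacet
  facet normal 1.0000 0.0000 0.0000
    outer loop
      vertex 21.7 0.0 0.0
      vertex 21.7 6.3 0.0
      vertex 21.7 6.3 22.7
    endloop
  endfacet
  facet normal 1.0000 0.0000 0.0000
    outer loop
      vertex 21.7 0.0 0.0
      vertex 21.7 6.3 22.7
      vertex 21.7 0.0 22.7
    endloop
  endfacet
  facet normal 0.0000 1.0000 0.0000
    outer loop
      vertex 21.7 6.3 0.0
      vertex 6.0 6.3 0.0
      vertex 6.0 6.3 22.7
    endloop
  endfacet
  facet normal 0.0000 1.0000 0.0000
    outer loop
      vertex 21.7 6.3 0.0
      vertex 6.0 6.3 22.7
      vertex 21.7 6.3 22.7
    endloop
  endfacet
  facet normal 1.0000 0.0000 0.0000
    outer loop
      vertex 6.0 6.3 0.0
      vertex 6.0 19.0 0.0
      vertex 6.0 19.0 22.7
    endloop
  endfacet
  facet normal 1.0000 0.0000 0.0000
    outer loop
      vertex 6.0 6.3 0.0
      vertex 6.0 19.0 22.7
      vertex 6.0 6.3 22.7
    endloop
  endfacet
  facet normal 0.0000 1.0000 0.0000
    outer loop
      vertex 6.0 19.0 0.0
      vertex 0.0 19.0 0.0
      vertex 0.0 19.0 22.7
    endloop
  endfacet
  facet normal 0.0000 1.0000 0.0000
    outer loop
      vertex 6.0 19.0 0.0
      vertex 0.0 19.0 22.7
      vertex 6.0 19.0 22.7
    endloop
  endfacet
  facet normal -1.0000 0.0000 0.0000
    outer loop
      vertex 0.0 19.0 0.0
      vertex 0.0 0.0 0.0
      vertex 0.0 0.0 22.7
    endloop
  endfacet
  facet normal -1.0000 0.0000 0.0000
    outer loop
      vertex 0.0 19.0 0.0
      vertex 0.0 0.0 22.7
      vertex 0.0 19.0 22.7
    endloop
  endfacet
endsolid part

The G0 Z moves step by Δz≈5.7 mm. Every layer's G1 loop is the same polygon, so the solid is a straight extrusion of it from z=0 to z≈22.7. Closing with flat bottom and top caps and triangulating gives 20 facets — an L-shaped prism: outer 21.7 × 19 mm, arm thicknesses ≈ 6.3 mm (horizontal) and 6 mm (vertical), extruded 22.7 mm in z.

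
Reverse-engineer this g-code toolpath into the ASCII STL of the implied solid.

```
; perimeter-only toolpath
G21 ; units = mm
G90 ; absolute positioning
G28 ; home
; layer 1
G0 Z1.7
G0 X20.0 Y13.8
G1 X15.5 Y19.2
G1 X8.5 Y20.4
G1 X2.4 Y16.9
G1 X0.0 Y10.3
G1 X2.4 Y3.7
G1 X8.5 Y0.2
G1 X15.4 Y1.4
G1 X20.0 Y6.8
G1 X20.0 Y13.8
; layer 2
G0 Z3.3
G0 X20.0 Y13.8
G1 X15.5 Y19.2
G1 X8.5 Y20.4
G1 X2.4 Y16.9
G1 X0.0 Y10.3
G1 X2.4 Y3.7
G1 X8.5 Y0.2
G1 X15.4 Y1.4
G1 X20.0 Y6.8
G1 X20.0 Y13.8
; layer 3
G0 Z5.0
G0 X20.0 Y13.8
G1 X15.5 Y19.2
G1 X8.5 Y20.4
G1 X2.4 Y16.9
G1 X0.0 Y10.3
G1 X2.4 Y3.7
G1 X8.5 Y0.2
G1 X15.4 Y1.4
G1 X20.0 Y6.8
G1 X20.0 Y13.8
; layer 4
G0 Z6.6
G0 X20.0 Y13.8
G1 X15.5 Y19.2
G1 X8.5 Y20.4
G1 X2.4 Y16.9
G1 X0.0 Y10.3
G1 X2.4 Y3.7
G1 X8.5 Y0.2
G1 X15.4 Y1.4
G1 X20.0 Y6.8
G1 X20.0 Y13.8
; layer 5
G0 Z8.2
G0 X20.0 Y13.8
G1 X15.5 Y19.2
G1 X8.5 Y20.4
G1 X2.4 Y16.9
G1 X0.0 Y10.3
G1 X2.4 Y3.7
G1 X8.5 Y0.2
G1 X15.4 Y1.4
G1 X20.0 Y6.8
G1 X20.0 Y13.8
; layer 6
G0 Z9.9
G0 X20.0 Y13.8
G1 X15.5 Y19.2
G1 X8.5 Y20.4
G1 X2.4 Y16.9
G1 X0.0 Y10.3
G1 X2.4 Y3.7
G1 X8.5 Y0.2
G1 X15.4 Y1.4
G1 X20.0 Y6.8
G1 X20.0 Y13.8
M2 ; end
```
solid part
  facet normal 0.0000 0.0000 -1.0000
    outer loop
      vertex 8.5 20.4 0.0
      vertex 15.5 19.2 0.0
      vertex 20.0 13.8 0.0
    endloop
  endfacet
  facet normal 0.0000 0.0000 -1.0000
    outer loop
      vertex 2.4 16.9 0.0
      vertex 8.5 20.4 0.0
      vertex 20.0 13.8 0.0
    endloop
  endfacet
  facet normal 0.0000 0.0000 -1.0000
    outer loop
      vertex 0.0 10.3 0.0
      vertex 2.4 16.9 0.0
      vertex 20.0 13.8 0.0
    endloop
  endfacet
  facet normal 0.0000 0.0000 -1.0000
    outer loop
      vertex 2.4 3.7 0.0
      vertex 0.0 10.3 0.0
      vertex 20.0 13.8 0.0
    endloop
  endfacet
  facet normal 0.0000 0.0000 -1.0000
    outer loop
      vertex 8.5 0.2 0.0
      vertex 2.4 3.7 0.0
      vertex 20.0 13.8 0.0
    endloop
  endfacet
  facet normal 0.0000 0.0000 -1.0000
    outer loop
      vertex 15.4 1.4 0.0
      vertex 8.5 0.2 0.0
      vertex 20.0 13.8 0.0
    endloop
  endfacet
  facet normal 0.0000 0.0000 -1.0000
    outer loop
      vertex 20.0 6.8 0.0
      vertex 15.4 1.4 0.0
      vertex 20.0 13.8 0.0
    endloop
  endfacet
  facet normal 0.0000 0.0000 1.0000
    outer loop
      vertex 20.0 13.8 9.9
      vertex 15.5 19.2 9.9
      vertex 8.5 20.4 9.9
    endloop
  endfacet
  facet normal 0.0000 0.0000 1.0000
    outer loop
      vertex 20.0 13.8 9.9
      vertex 8.5 20.4 9.9
      vertex 2.4 16.9 9.9
    endloop
  endfacet
  facet normal 0.0000 0.0000 1.0000
    outer loop
      vertex 20.0 13.8 9.9
      vertex 2.4 16.9 9.9
      vertex 0.0 10.3 9.9
    endloop
  endfacet
  facet normal 0.0000 0.0000 1.0000
    outer loop
      vertex 20.0 13.8 9.9
      vertex 0.0 10.3 9.9
      vertex 2.4 3.7 9.9
    endloop
  endfacet
  facet normal 0.0000 0.0000 1.0000
    outer loop
      vertex 20.0 13.8 9.9
      vertex 2.4 3.7 9.9
      vertex 8.5 0.2 9.9
    endloop
  endfacet
  facet normal 0.0000 0.0000 1.0000
    outer loop
      vertex 20.0 13.8 9.9
      vertex 8.5 0.2 9.9
      vertex 15.4 1.4 9.9
    endloop
  endfacet
  facet normal 0.0000 0.0000 1.0000
    outer loop
      vertex 20.0 13.8 9.9
      vertex 15.4 1.4 9.9
      vertex 20.0 6.8 9.9
    endloop
  endfacet
  facet normal 0.7682 0.6402 0.0000
    outer loop
      vertex 20.0 13.8 0.0
      vertex 15.5 19.2 0.0
      vertex 15.5 19.2 9.9
    endloop
  endfacet
  facet normal 0.7682 0.6402 0.0000
    outer loop
      vertex 20.0 13.8 0.0
      vertex 15.5 19.2 9.9
      vertex 20.0 13.8 9.9
    endloop
  endfacet
  facet normal 0.1690 0.9856 0.0000
    outer loop
      vertex 15.5 19.2 0.0
      vertex 8.5 20.4 0.0
      vertex 8.5 20.4 9.9
    endloop
  endfacet
  facet normal 0.1690 0.9856 0.0000
    outer loop
      vertex 15.5 19.2 0.0
      vertex 8.5 20.4 9.9
      vertex 15.5 19.2 9.9
    endloop
  endfacet
  facet normal -0.4977 0.8674 0.0000
    outer loop
      vertex 8.5 20.4 0.0
      vertex 2.4 16.9 0.0
      vertex 2.4 16.9 9.9
    endloop
  endfacet
  facet normal -0.4977 0.8674 0.0000
    outer loop
      vertex 8.5 20.4 0.0
      vertex 2.4 16.9 9.9
      vertex 8.5 20.4 9.9
    endloop
  endfacet
  facet normal -0.9398 0.3417 0.0000
    outer loop
      vertex 2.4 16.9 0.0
      vertex 0.0 10.3 0.0
      vertex 0.0 10.3 9.9
    endloop
  endfacet
  facet normal -0.9398 0.3417 0.0000
    outer loop
      vertex 2.4 16.9 0.0
      vertex 0.0 10.3 9.9
      vertex 2.4 16.9 9.9
    endloop
  endfacet
  facet normal -0.9398 -0.3417 0.0000
    outer loop
      vertex 0.0 10.3 0.0
      vertex 2.4 3.7 0.0
      vertex 2.4 3.7 9.9
    endloop
  endfacet
  facet normal -0.9398 -0.3417 0.0000
    outer loop
      vertex 0.0 10.3 0.0
      vertex 2.4 3.7 9.9
      vertex 0.0 10.3 9.9
    endloop
  endfacet
  facet normal -0.4977 -0.8674 0.0000
    outer loop
      vertex 2.4 3.7 0.0
      vertex 8.5 0.2 0.0
      vertex 8.5 0.2 9.9
    endloop
  endfacet
  facet normal -0.4977 -0.8674 0.0000
    outer loop
      vertex 2.4 3.7 0.0
      vertex 8.5 0.2 9.9
      vertex 2.4 3.7 9.9
    endloop
  endfacet
  facet normal 0.1713 -0.9852 0.0000
    outer loop
      vertex 8.5 0.2 0.0
      vertex 15.4 1.4 0.0
      vertex 15.4 1.4 9.9
    endloop
  endfacet
  facet normal 0.1713 -0.9852 0.0000
    outer loop
      vertex 8.5 0.2 0.0
      vertex 15.4 1.4 9.9
      vertex 8.5 0.2 9.9
    endloop
  endfacet
  facet normal 0.7612 -0.6485 0.0000
    outer loop
      vertex 15.4 1.4 0.0
      vertex 20.0 6.8 0.0
      vertex 20.0 6.8 9.9
    endloop
  endfacet
  facet normal 0.7612 -0.6485 0.0000
    outer loop
      vertex 15.4 1.4 0.0
      vertex 20.0 6.8 9.9
      vertex 15.4 1.4 9.9
    endloop
  endfacet
  facet normal 1.0000 0.0000 0.0000
    outer loop
      vertex 20.0 6.8 0.0
      vertex 20.0 13.8 0.0
      vertex 20.0 13.8 9.9
    endloop
  endfacet
  facet normal 1.0000 0.0000 0.0000
    outer loop
      vertex 20.0 6.8 0.0
      vertex 20.0 13.8 9.9
      vertex 20.0 6.8 9.9
    endloop
  endfacet
endsolid part

The G0 Z moves step by Δz≈1.7 mm. Every layer's G1 loop is the same polygon, so the solid is a straight extrusion of it from z=0 to z≈9.9. Closing with flat bottom and top caps and triangulating gives 32 facets — a regular 9-sided prism (a cylinder approximated with 9 flat sides), circumscribed radius ≈ 10.3 mm, height ≈ 9.9 mm.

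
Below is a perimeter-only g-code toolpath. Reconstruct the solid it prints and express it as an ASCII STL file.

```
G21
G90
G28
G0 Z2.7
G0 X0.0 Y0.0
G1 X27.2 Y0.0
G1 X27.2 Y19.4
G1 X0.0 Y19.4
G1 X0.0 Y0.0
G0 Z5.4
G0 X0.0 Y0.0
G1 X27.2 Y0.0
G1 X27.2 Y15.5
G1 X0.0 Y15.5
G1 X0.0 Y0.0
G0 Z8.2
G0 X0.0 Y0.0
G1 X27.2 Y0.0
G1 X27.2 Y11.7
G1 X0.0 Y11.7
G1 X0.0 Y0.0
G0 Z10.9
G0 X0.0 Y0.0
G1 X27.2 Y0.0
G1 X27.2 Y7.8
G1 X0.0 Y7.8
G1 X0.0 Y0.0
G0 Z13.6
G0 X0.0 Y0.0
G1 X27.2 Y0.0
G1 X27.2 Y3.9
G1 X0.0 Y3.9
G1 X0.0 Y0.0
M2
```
solid part
  facet normal 0.0000 0.0000 -1.0000
    outer loop
      vertex 27.2 23.3 0.0
      vertex 27.2 0.0 0.0
      vertex 0.0 0.0 0.0
    endloop
  endfacet
  facet normal 0.0000 0.0000 -1.0000
    outer loop
      vertex 0.0 23.3 0.0
      vertex 27.2 23.3 0.0
      vertex 0.0 0.0 0.0
    endloop
  endfacet
  facet normal 0.0000 -1.0000 0.0000
    outer loop
      vertex 0.0 0.0 0.0
      vertex 27.2 0.0 0.0
      vertex 27.2 0.0 16.3
    endloop
  endfacet
  facet normal 0.0000 -1.0000 0.0000
    outer loop
      vertex 0.0 0.0 0.0
      vertex 27.2 0.0 16.3
      vertex 0.0 0.0 16.3
    endloop
  endfacet
  facet normal 0.0000 0.5732 0.8194
    outer loop
      vertex 0.0 0.0 16.3
      vertex 27.2 0.0 16.3
      vertex 27.2 23.3 0.0
    endloop
  endfacet
  facet normal 0.0000 0.5732 0.8194
    outer loop
      vertex 0.0 0.0 16.3
      vertex 27.2 23.3 0.0
      vertex 0.0 23.3 0.0
    endloop
  endfacet
  facet normal -1.0000 0.0000 0.0000
    outer loop
      vertex 0.0 0.0 16.3
      vertex 0.0 23.3 0.0
      vertex 0.0 0.0 0.0
    endloop
  endfacet
  facet normal 1.0000 0.0000 0.0000
    outer loop
      vertex 27.2 0.0 0.0
      vertex 27.2 23.3 0.0
      vertex 27.2 0.0 16.3
    endloop
  endfacet
endsolid part

The G0 Z moves step by Δz≈2.7 mm. The G1 loops shrink linearly with z, so the solid tapers from its base footprint up to z≈16.3. Closing with a flat bottom cap and the tapered top and triangulating gives 8 facets — a wedge (ramp): 27.2 × 23.3 mm base, rising to 16.3 mm along the y=0 edge and sloping linearly to z=0 at y=23.3.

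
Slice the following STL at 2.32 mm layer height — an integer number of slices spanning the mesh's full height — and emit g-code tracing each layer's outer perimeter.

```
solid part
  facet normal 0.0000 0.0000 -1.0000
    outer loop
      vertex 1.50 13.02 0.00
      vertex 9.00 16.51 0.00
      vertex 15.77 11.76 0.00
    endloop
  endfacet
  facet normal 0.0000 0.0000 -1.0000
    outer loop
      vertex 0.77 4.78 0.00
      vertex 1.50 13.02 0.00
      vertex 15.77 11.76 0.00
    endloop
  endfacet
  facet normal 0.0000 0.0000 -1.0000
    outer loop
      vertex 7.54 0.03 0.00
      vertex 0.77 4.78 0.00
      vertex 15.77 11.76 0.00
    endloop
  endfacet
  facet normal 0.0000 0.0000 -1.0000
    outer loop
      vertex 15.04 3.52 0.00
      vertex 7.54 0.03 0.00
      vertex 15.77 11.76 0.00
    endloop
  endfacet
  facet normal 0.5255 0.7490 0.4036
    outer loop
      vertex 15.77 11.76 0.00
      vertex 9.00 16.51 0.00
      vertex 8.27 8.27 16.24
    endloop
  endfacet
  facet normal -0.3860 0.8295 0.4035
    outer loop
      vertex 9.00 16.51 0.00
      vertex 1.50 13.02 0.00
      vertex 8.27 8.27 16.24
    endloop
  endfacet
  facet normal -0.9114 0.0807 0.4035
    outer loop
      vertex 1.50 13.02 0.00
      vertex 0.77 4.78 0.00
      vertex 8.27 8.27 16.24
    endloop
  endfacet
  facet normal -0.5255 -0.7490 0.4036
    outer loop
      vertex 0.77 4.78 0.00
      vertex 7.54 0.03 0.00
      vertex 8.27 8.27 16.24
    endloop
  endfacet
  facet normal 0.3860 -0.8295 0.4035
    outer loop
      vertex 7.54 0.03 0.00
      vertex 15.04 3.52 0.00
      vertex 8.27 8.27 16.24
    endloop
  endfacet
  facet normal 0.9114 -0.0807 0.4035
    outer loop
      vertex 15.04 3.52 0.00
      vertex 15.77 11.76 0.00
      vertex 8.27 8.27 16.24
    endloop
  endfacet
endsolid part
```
; perimeter-only toolpath
G21 ; units = mm
G90 ; absolute positioning
G28 ; home
; layer 1
G0 Z2.32
G0 X14.70 Y11.26
G1 X8.90 Y15.33
G1 X2.47 Y12.34
G1 X1.84 Y5.28
G1 X7.64 Y1.21
G1 X14.07 Y4.20
G1 X14.70 Y11.26
; layer 2
G0 Z4.64
G0 X13.63 Y10.76
G1 X8.79 Y14.16
G1 X3.43 Y11.66
G1 X2.91 Y5.78
G1 X7.75 Y2.38
G1 X13.11 Y4.88
G1 X13.63 Y10.76
; layer 3
G0 Z6.96
G0 X12.56 Y10.26
G1 X8.69 Y12.98
G1 X4.40 Y10.98
G1 X3.98 Y6.28
G1 X7.85 Y3.56
G1 X12.14 Y5.56
G1 X12.56 Y10.26
; layer 4
G0 Z9.28
G0 X11.48 Y9.77
G1 X8.58 Y11.80
G1 X5.37 Y10.31
G1 X5.06 Y6.77
G1 X7.96 Y4.74
G1 X11.17 Y6.23
G1 X11.48 Y9.77
; layer 5
G0 Z11.60
G0 X10.41 Y9.27
G1 X8.48 Y10.62
G1 X6.34 Y9.63
G1 X6.13 Y7.27
G1 X8.06 Y5.92
G1 X10.20 Y6.91
G1 X10.41 Y9.27
; layer 6
G0 Z13.92
G0 X9.34 Y8.77
G1 X8.37 Y9.45
G1 X7.30 Y8.95
G1 X7.20 Y7.77
G1 X8.17 Y7.09
G1 X9.24 Y7.59
G1 X9.34 Y8.77
M2 ; end

The solid is a regular 6-sided pyramid, base circumscribed radius ≈ 8.27 mm, apex at z ≈ 16.2 mm. Slicing at Δz = 2.32 mm — 7 equal slices spanning the solid's height, so layer i sits at z = i·h/7 — gives 6 non-empty perimeters. Each is a 6-segment closed polygon; G0 lifts to the layer z and rapids to the start vertex, then G1 traces the edges. The cross-section shrinks linearly with z (the slice at the apex is degenerate and omitted).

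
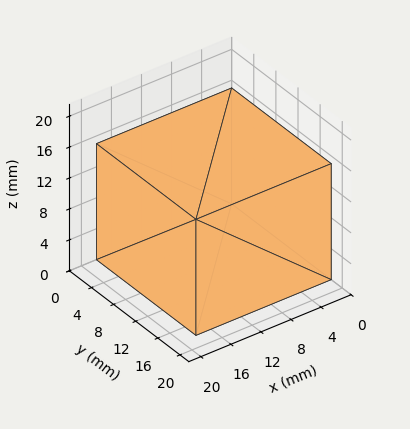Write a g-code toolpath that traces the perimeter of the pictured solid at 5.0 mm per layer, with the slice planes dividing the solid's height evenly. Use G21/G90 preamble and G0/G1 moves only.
Reading the render: the shape is a rectangular box, roughly 18 × 18 mm footprint and 15 mm tall (dimensions read to the nearest mm from the axis ticks). For the g-code, the solid's height is divided into equal slices at the stated Δz and each level perimeter traced with G1 moves after a G0 lift.

; perimeter-only toolpath
G21 ; units = mm
G90 ; absolute positioning
G28 ; home
; layer 1
G0 Z5.0
G0 X0.0 Y0.0
G1 X18.0 Y0.0
G1 X18.0 Y18.0
G1 X0.0 Y18.0
G1 X0.0 Y0.0
; layer 2
G0 Z10.0
G0 X0.0 Y0.0
G1 X18.0 Y0.0
G1 X18.0 Y18.0
G1 X0.0 Y18.0
G1 X0.0 Y0.0
; layer 3
G0 Z15.0
G0 X0.0 Y0.0
G1 X18.0 Y0.0
G1 X18.0 Y18.0
G1 X0.0 Y18.0
G1 X0.0 Y0.0
M2 ; end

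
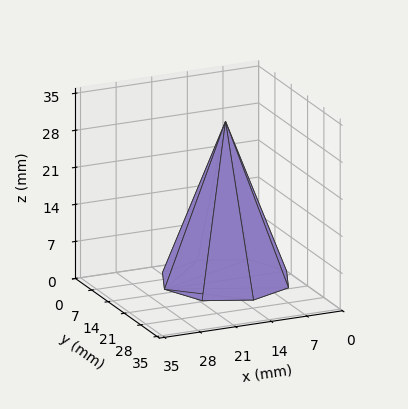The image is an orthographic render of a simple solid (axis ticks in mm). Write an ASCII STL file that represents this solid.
Reading the render: the shape is a regular 8-sided pyramid, base circumscribed radius ≈ 12 mm, apex at z ≈ 30 mm (dimensions read to the nearest mm from the axis ticks). For the STL, each face is triangulated and given an outward normal.

solid part
  facet normal 0.0000 0.0000 -1.0000
    outer loop
      vertex 12.00 24.00 0.00
      vertex 20.49 20.49 0.00
      vertex 24.00 12.00 0.00
    endloop
  endfacet
  facet normal 0.0000 0.0000 -1.0000
    outer loop
      vertex 3.51 20.49 0.00
      vertex 12.00 24.00 0.00
      vertex 24.00 12.00 0.00
    endloop
  endfacet
  facet normal 0.0000 0.0000 -1.0000
    outer loop
      vertex 0.00 12.00 0.00
      vertex 3.51 20.49 0.00
      vertex 24.00 12.00 0.00
    endloop
  endfacet
  facet normal 0.0000 0.0000 -1.0000
    outer loop
      vertex 3.51 3.51 0.00
      vertex 0.00 12.00 0.00
      vertex 24.00 12.00 0.00
    endloop
  endfacet
  facet normal 0.0000 0.0000 -1.0000
    outer loop
      vertex 12.00 0.00 0.00
      vertex 3.51 3.51 0.00
      vertex 24.00 12.00 0.00
    endloop
  endfacet
  facet normal 0.0000 0.0000 -1.0000
    outer loop
      vertex 20.49 3.51 0.00
      vertex 12.00 0.00 0.00
      vertex 24.00 12.00 0.00
    endloop
  endfacet
  facet normal 0.8668 0.3584 0.3467
    outer loop
      vertex 24.00 12.00 0.00
      vertex 20.49 20.49 0.00
      vertex 12.00 12.00 30.00
    endloop
  endfacet
  facet normal 0.3584 0.8668 0.3467
    outer loop
      vertex 20.49 20.49 0.00
      vertex 12.00 24.00 0.00
      vertex 12.00 12.00 30.00
    endloop
  endfacet
  facet normal -0.3584 0.8668 0.3467
    outer loop
      vertex 12.00 24.00 0.00
      vertex 3.51 20.49 0.00
      vertex 12.00 12.00 30.00
    endloop
  endfacet
  facet normal -0.8668 0.3584 0.3467
    outer loop
      vertex 3.51 20.49 0.00
      vertex 0.00 12.00 0.00
      vertex 12.00 12.00 30.00
    endloop
  endfacet
  facet normal -0.8668 -0.3584 0.3467
    outer loop
      vertex 0.00 12.00 0.00
      vertex 3.51 3.51 0.00
      vertex 12.00 12.00 30.00
    endloop
  endfacet
  facet normal -0.3584 -0.8668 0.3467
    outer loop
      vertex 3.51 3.51 0.00
      vertex 12.00 0.00 0.00
      vertex 12.00 12.00 30.00
    endloop
  endfacet
  facet normal 0.3584 -0.8668 0.3467
    outer loop
      vertex 12.00 0.00 0.00
      vertex 20.49 3.51 0.00
      vertex 12.00 12.00 30.00
    endloop
  endfacet
  facet normal 0.8668 -0.3584 0.3467
    outer loop
      vertex 20.49 3.51 0.00
      vertex 24.00 12.00 0.00
      vertex 12.00 12.00 30.00
    endloop
  endfacet
endsolid part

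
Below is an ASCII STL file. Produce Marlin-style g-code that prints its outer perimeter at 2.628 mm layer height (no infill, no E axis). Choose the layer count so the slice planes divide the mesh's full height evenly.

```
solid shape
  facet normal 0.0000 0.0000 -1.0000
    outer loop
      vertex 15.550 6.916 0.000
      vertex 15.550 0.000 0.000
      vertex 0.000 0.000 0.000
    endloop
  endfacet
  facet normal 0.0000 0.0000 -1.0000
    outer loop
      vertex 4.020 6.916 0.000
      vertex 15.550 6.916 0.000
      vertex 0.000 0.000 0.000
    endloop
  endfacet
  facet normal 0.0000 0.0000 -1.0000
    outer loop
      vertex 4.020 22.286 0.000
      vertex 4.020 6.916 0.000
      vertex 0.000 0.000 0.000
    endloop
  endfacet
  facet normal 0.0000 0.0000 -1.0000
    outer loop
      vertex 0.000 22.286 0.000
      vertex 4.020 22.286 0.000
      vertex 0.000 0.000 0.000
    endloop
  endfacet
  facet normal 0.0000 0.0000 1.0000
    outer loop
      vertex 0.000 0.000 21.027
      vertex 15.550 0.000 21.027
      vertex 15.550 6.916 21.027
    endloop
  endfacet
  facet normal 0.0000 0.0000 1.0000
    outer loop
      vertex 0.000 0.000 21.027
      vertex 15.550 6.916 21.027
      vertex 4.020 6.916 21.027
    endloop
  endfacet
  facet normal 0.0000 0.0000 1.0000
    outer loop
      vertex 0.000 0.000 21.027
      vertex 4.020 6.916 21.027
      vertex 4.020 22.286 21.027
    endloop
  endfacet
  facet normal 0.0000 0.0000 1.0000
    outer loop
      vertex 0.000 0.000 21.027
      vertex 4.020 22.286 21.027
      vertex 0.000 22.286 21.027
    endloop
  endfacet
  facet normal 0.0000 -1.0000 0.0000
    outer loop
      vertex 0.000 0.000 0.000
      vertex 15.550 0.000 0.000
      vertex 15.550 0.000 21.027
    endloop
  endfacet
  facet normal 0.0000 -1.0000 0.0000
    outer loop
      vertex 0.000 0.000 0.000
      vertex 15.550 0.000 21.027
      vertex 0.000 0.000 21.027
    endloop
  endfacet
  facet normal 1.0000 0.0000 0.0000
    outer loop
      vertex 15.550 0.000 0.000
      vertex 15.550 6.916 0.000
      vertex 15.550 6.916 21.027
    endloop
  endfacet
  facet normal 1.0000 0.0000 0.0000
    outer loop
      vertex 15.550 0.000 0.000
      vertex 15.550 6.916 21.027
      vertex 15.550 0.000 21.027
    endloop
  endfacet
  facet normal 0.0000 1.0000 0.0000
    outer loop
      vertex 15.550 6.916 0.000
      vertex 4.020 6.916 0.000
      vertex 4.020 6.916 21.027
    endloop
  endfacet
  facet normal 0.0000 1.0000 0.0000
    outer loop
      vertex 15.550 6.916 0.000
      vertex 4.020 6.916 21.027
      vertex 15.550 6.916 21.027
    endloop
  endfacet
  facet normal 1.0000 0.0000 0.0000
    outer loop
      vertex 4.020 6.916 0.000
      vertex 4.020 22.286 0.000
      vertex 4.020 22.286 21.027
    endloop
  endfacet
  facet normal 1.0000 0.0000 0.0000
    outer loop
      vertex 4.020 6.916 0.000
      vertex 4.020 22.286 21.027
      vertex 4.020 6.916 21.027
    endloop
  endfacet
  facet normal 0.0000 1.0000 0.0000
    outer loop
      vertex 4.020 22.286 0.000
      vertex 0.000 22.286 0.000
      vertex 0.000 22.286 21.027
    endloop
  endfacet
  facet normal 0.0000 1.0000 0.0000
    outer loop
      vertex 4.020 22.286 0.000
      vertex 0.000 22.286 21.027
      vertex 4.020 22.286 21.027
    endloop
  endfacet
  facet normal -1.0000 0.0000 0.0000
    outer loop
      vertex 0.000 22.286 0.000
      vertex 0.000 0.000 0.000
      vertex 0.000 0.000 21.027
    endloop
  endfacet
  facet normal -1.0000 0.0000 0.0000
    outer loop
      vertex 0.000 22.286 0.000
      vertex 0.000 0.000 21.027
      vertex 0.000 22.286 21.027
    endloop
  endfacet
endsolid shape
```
; perimeter-only toolpath
G21 ; units = mm
G90 ; absolute positioning
G28 ; home
; layer 1
G0 Z2.628
G0 X0.000 Y0.000
G1 X15.550 Y0.000
G1 X15.550 Y6.916
G1 X4.020 Y6.916
G1 X4.020 Y22.286
G1 X0.000 Y22.286
G1 X0.000 Y0.000
; layer 2
G0 Z5.257
G0 X0.000 Y0.000
G1 X15.550 Y0.000
G1 X15.550 Y6.916
G1 X4.020 Y6.916
G1 X4.020 Y22.286
G1 X0.000 Y22.286
G1 X0.000 Y0.000
; layer 3
G0 Z7.885
G0 X0.000 Y0.000
G1 X15.550 Y0.000
G1 X15.550 Y6.916
G1 X4.020 Y6.916
G1 X4.020 Y22.286
G1 X0.000 Y22.286
G1 X0.000 Y0.000
; layer 4
G0 Z10.514
G0 X0.000 Y0.000
G1 X15.550 Y0.000
G1 X15.550 Y6.916
G1 X4.020 Y6.916
G1 X4.020 Y22.286
G1 X0.000 Y22.286
G1 X0.000 Y0.000
; layer 5
G0 Z13.142
G0 X0.000 Y0.000
G1 X15.550 Y0.000
G1 X15.550 Y6.916
G1 X4.020 Y6.916
G1 X4.020 Y22.286
G1 X0.000 Y22.286
G1 X0.000 Y0.000
; layer 6
G0 Z15.770
G0 X0.000 Y0.000
G1 X15.550 Y0.000
G1 X15.550 Y6.916
G1 X4.020 Y6.916
G1 X4.020 Y22.286
G1 X0.000 Y22.286
G1 X0.000 Y0.000
; layer 7
G0 Z18.399
G0 X0.000 Y0.000
G1 X15.550 Y0.000
G1 X15.550 Y6.916
G1 X4.020 Y6.916
G1 X4.020 Y22.286
G1 X0.000 Y22.286
G1 X0.000 Y0.000
; layer 8
G0 Z21.027
G0 X0.000 Y0.000
G1 X15.550 Y0.000
G1 X15.550 Y6.916
G1 X4.020 Y6.916
G1 X4.020 Y22.286
G1 X0.000 Y22.286
G1 X0.000 Y0.000
M2 ; end

The solid is an L-shaped prism: outer 15.6 × 22.3 mm, arm thicknesses ≈ 6.92 mm (horizontal) and 4.02 mm (vertical), extruded 21 mm in z. Slicing at Δz = 2.628 mm — 8 equal slices spanning the solid's height, so layer i sits at z = i·h/8 — gives 8 non-empty perimeters. Each is a 6-segment closed polygon; G0 lifts to the layer z and rapids to the start vertex, then G1 traces the edges.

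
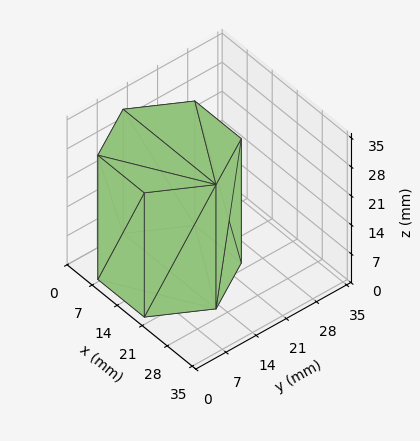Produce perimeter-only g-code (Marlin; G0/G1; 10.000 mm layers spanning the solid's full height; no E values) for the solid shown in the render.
Reading the render: the shape is a regular 6-sided prism (a cylinder approximated with 6 flat sides), circumscribed radius ≈ 13 mm, height ≈ 30 mm (dimensions read to the nearest mm from the axis ticks). For the g-code, the solid's height is divided into equal slices at the stated Δz and each level perimeter traced with G1 moves after a G0 lift.

; perimeter-only toolpath
G21 ; units = mm
G90 ; absolute positioning
G28 ; home
; layer 1
G0 Z10.000
G0 X26.000 Y13.000
G1 X19.500 Y24.258
G1 X6.500 Y24.258
G1 X0.000 Y13.000
G1 X6.500 Y1.742
G1 X19.500 Y1.742
G1 X26.000 Y13.000
; layer 2
G0 Z20.000
G0 X26.000 Y13.000
G1 X19.500 Y24.258
G1 X6.500 Y24.258
G1 X0.000 Y13.000
G1 X6.500 Y1.742
G1 X19.500 Y1.742
G1 X26.000 Y13.000
; layer 3
G0 Z30.000
G0 X26.000 Y13.000
G1 X19.500 Y24.258
G1 X6.500 Y24.258
G1 X0.000 Y13.000
G1 X6.500 Y1.742
G1 X19.500 Y1.742
G1 X26.000 Y13.000
M2 ; end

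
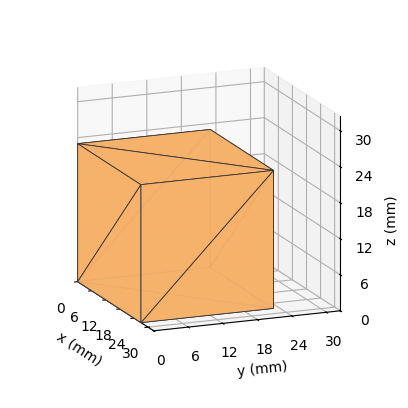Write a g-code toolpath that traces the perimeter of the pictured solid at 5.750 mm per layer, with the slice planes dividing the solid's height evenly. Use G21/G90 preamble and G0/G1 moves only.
Reading the render: the shape is a rectangular box, roughly 27 × 23 mm footprint and 23 mm tall (dimensions read to the nearest mm from the axis ticks). For the g-code, the solid's height is divided into equal slices at the stated Δz and each level perimeter traced with G1 moves after a G0 lift.

; perimeter-only toolpath
G21 ; units = mm
G90 ; absolute positioning
G28 ; home
; layer 1
G0 Z5.750
G0 X0.000 Y0.000
G1 X27.000 Y0.000
G1 X27.000 Y23.000
G1 X0.000 Y23.000
G1 X0.000 Y0.000
; layer 2
G0 Z11.500
G0 X0.000 Y0.000
G1 X27.000 Y0.000
G1 X27.000 Y23.000
G1 X0.000 Y23.000
G1 X0.000 Y0.000
; layer 3
G0 Z17.250
G0 X0.000 Y0.000
G1 X27.000 Y0.000
G1 X27.000 Y23.000
G1 X0.000 Y23.000
G1 X0.000 Y0.000
; layer 4
G0 Z23.000
G0 X0.000 Y0.000
G1 X27.000 Y0.000
G1 X27.000 Y23.000
G1 X0.000 Y23.000
G1 X0.000 Y0.000
M2 ; end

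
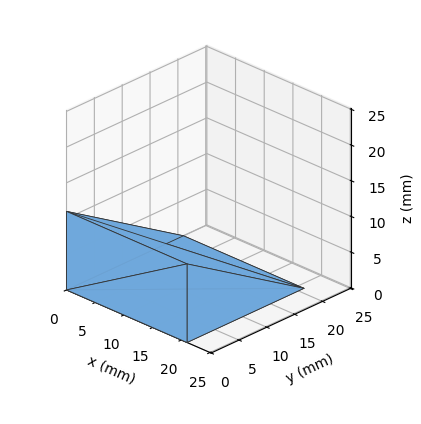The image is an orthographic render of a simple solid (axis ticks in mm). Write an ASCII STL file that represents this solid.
Reading the render: the shape is a wedge (ramp): 21 × 21 mm base, rising to 11 mm along the y=0 edge and sloping linearly to z=0 at y=21 (dimensions read to the nearest mm from the axis ticks). For the STL, each face is triangulated and given an outward normal.

solid part
  facet normal 0.0000 0.0000 -1.0000
    outer loop
      vertex 21.00 21.00 0.00
      vertex 21.00 0.00 0.00
      vertex 0.00 0.00 0.00
    endloop
  endfacet
  facet normal 0.0000 0.0000 -1.0000
    outer loop
      vertex 0.00 21.00 0.00
      vertex 21.00 21.00 0.00
      vertex 0.00 0.00 0.00
    endloop
  endfacet
  facet normal 0.0000 -1.0000 0.0000
    outer loop
      vertex 0.00 0.00 0.00
      vertex 21.00 0.00 0.00
      vertex 21.00 0.00 11.00
    endloop
  endfacet
  facet normal 0.0000 -1.0000 0.0000
    outer loop
      vertex 0.00 0.00 0.00
      vertex 21.00 0.00 11.00
      vertex 0.00 0.00 11.00
    endloop
  endfacet
  facet normal 0.0000 0.4640 0.8858
    outer loop
      vertex 0.00 0.00 11.00
      vertex 21.00 0.00 11.00
      vertex 21.00 21.00 0.00
    endloop
  endfacet
  facet normal 0.0000 0.4640 0.8858
    outer loop
      vertex 0.00 0.00 11.00
      vertex 21.00 21.00 0.00
      vertex 0.00 21.00 0.00
    endloop
  endfacet
  facet normal -1.0000 0.0000 0.0000
    outer loop
      vertex 0.00 0.00 11.00
      vertex 0.00 21.00 0.00
      vertex 0.00 0.00 0.00
    endloop
  endfacet
  facet normal 1.0000 0.0000 0.0000
    outer loop
      vertex 21.00 0.00 0.00
      vertex 21.00 21.00 0.00
      vertex 21.00 0.00 11.00
    endloop
  endfacet
endsolid part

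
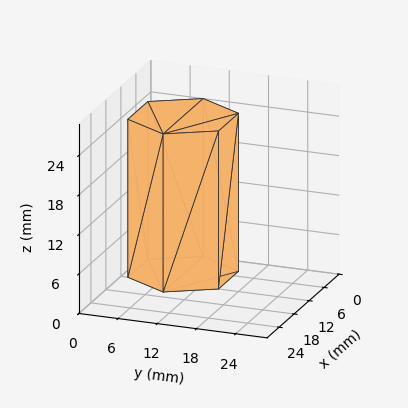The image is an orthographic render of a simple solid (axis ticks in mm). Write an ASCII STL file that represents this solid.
Reading the render: the shape is a regular 6-sided prism (a cylinder approximated with 6 flat sides), circumscribed radius ≈ 8 mm, height ≈ 24 mm (dimensions read to the nearest mm from the axis ticks). For the STL, each face is triangulated and given an outward normal.

solid part
  facet normal 0.0000 0.0000 -1.0000
    outer loop
      vertex 4.00 14.93 0.00
      vertex 12.00 14.93 0.00
      vertex 16.00 8.00 0.00
    endloop
  endfacet
  facet normal 0.0000 0.0000 -1.0000
    outer loop
      vertex 0.00 8.00 0.00
      vertex 4.00 14.93 0.00
      vertex 16.00 8.00 0.00
    endloop
  endfacet
  facet normal 0.0000 0.0000 -1.0000
    outer loop
      vertex 4.00 1.07 0.00
      vertex 0.00 8.00 0.00
      vertex 16.00 8.00 0.00
    endloop
  endfacet
  facet normal 0.0000 0.0000 -1.0000
    outer loop
      vertex 12.00 1.07 0.00
      vertex 4.00 1.07 0.00
      vertex 16.00 8.00 0.00
    endloop
  endfacet
  facet normal 0.0000 0.0000 1.0000
    outer loop
      vertex 16.00 8.00 24.00
      vertex 12.00 14.93 24.00
      vertex 4.00 14.93 24.00
    endloop
  endfacet
  facet normal 0.0000 0.0000 1.0000
    outer loop
      vertex 16.00 8.00 24.00
      vertex 4.00 14.93 24.00
      vertex 0.00 8.00 24.00
    endloop
  endfacet
  facet normal 0.0000 0.0000 1.0000
    outer loop
      vertex 16.00 8.00 24.00
      vertex 0.00 8.00 24.00
      vertex 4.00 1.07 24.00
    endloop
  endfacet
  facet normal 0.0000 0.0000 1.0000
    outer loop
      vertex 16.00 8.00 24.00
      vertex 4.00 1.07 24.00
      vertex 12.00 1.07 24.00
    endloop
  endfacet
  facet normal 0.8661 0.4999 0.0000
    outer loop
      vertex 16.00 8.00 0.00
      vertex 12.00 14.93 0.00
      vertex 12.00 14.93 24.00
    endloop
  endfacet
  facet normal 0.8661 0.4999 0.0000
    outer loop
      vertex 16.00 8.00 0.00
      vertex 12.00 14.93 24.00
      vertex 16.00 8.00 24.00
    endloop
  endfacet
  facet normal 0.0000 1.0000 0.0000
    outer loop
      vertex 12.00 14.93 0.00
      vertex 4.00 14.93 0.00
      vertex 4.00 14.93 24.00
    endloop
  endfacet
  facet normal 0.0000 1.0000 0.0000
    outer loop
      vertex 12.00 14.93 0.00
      vertex 4.00 14.93 24.00
      vertex 12.00 14.93 24.00
    endloop
  endfacet
  facet normal -0.8661 0.4999 0.0000
    outer loop
      vertex 4.00 14.93 0.00
      vertex 0.00 8.00 0.00
      vertex 0.00 8.00 24.00
    endloop
  endfacet
  facet normal -0.8661 0.4999 0.0000
    outer loop
      vertex 4.00 14.93 0.00
      vertex 0.00 8.00 24.00
      vertex 4.00 14.93 24.00
    endloop
  endfacet
  facet normal -0.8661 -0.4999 0.0000
    outer loop
      vertex 0.00 8.00 0.00
      vertex 4.00 1.07 0.00
      vertex 4.00 1.07 24.00
    endloop
  endfacet
  facet normal -0.8661 -0.4999 0.0000
    outer loop
      vertex 0.00 8.00 0.00
      vertex 4.00 1.07 24.00
      vertex 0.00 8.00 24.00
    endloop
  endfacet
  facet normal 0.0000 -1.0000 0.0000
    outer loop
      vertex 4.00 1.07 0.00
      vertex 12.00 1.07 0.00
      vertex 12.00 1.07 24.00
    endloop
  endfacet
  facet normal 0.0000 -1.0000 0.0000
    outer loop
      vertex 4.00 1.07 0.00
      vertex 12.00 1.07 24.00
      vertex 4.00 1.07 24.00
    endloop
  endfacet
  facet normal 0.8661 -0.4999 0.0000
    outer loop
      vertex 12.00 1.07 0.00
      vertex 16.00 8.00 0.00
      vertex 16.00 8.00 24.00
    endloop
  endfacet
  facet normal 0.8661 -0.4999 0.0000
    outer loop
      vertex 12.00 1.07 0.00
      vertex 16.00 8.00 24.00
      vertex 12.00 1.07 24.00
    endloop
  endfacet
endsolid part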